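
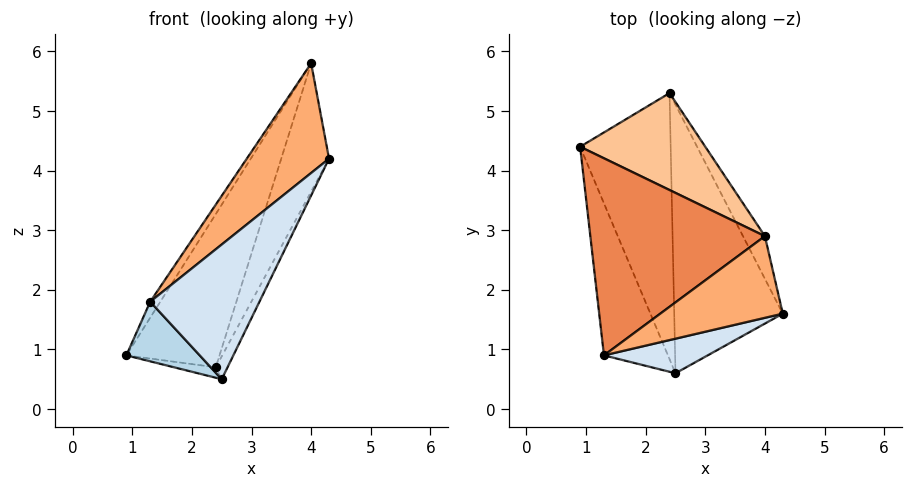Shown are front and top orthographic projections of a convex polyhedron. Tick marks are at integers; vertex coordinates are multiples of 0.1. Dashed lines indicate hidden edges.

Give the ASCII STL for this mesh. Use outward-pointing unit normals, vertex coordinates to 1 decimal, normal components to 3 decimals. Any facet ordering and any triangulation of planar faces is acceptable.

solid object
 facet normal -0.155 0.039 -0.987
  outer loop
   vertex 2.4 5.3 0.7
   vertex 2.5 0.6 0.5
   vertex 0.9 4.4 0.9
  endloop
 endfacet
 facet normal 0.895 0.038 -0.445
  outer loop
   vertex 2.4 5.3 0.7
   vertex 4.3 1.6 4.2
   vertex 2.5 0.6 0.5
  endloop
 endfacet
 facet normal -0.740 -0.246 -0.626
  outer loop
   vertex 1.3 0.9 1.8
   vertex 0.9 4.4 0.9
   vertex 2.5 0.6 0.5
  endloop
 endfacet
 facet normal 0.027 -0.968 0.248
  outer loop
   vertex 1.3 0.9 1.8
   vertex 2.5 0.6 0.5
   vertex 4.3 1.6 4.2
  endloop
 endfacet
 facet normal -0.838 0.044 0.544
  outer loop
   vertex 4.0 2.9 5.8
   vertex 0.9 4.4 0.9
   vertex 1.3 0.9 1.8
  endloop
 endfacet
 facet normal -0.279 -0.770 0.573
  outer loop
   vertex 4.0 2.9 5.8
   vertex 1.3 0.9 1.8
   vertex 4.3 1.6 4.2
  endloop
 endfacet
 facet normal -0.400 0.775 0.490
  outer loop
   vertex 4.0 2.9 5.8
   vertex 2.4 5.3 0.7
   vertex 0.9 4.4 0.9
  endloop
 endfacet
 facet normal 0.925 0.361 -0.120
  outer loop
   vertex 4.0 2.9 5.8
   vertex 4.3 1.6 4.2
   vertex 2.4 5.3 0.7
  endloop
 endfacet
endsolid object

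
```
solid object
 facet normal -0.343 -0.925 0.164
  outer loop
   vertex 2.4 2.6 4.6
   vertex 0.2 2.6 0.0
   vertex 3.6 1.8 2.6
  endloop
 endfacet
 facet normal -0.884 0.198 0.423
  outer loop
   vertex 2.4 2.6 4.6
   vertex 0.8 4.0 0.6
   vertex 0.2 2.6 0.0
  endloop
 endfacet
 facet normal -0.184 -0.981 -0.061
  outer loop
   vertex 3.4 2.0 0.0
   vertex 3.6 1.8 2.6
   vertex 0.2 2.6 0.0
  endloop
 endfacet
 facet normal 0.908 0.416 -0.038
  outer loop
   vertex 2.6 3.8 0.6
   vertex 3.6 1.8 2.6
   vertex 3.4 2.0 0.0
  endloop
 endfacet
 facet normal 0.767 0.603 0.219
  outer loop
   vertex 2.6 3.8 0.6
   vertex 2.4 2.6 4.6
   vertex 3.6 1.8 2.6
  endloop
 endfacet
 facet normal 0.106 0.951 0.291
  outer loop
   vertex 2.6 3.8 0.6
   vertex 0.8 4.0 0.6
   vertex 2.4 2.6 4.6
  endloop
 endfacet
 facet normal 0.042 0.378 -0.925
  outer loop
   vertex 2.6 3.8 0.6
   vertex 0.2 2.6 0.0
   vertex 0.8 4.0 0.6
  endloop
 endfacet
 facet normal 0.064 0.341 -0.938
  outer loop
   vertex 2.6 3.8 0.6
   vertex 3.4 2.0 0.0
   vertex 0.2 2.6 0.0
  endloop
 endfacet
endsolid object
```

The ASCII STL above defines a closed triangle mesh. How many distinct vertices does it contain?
6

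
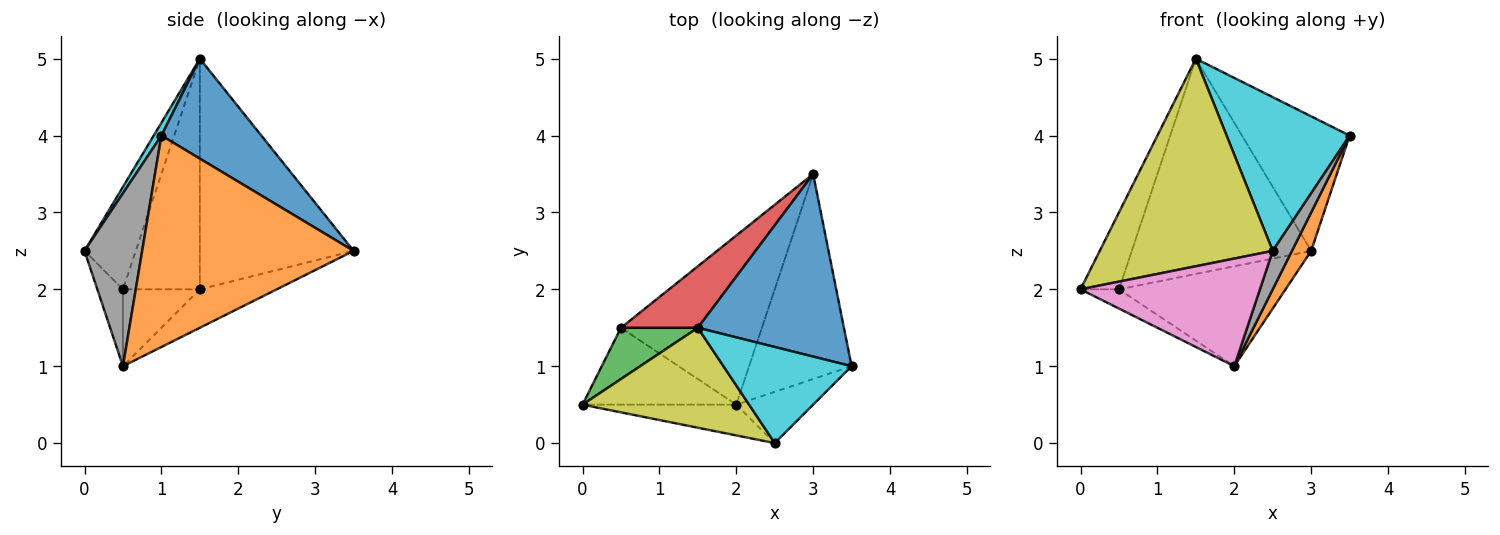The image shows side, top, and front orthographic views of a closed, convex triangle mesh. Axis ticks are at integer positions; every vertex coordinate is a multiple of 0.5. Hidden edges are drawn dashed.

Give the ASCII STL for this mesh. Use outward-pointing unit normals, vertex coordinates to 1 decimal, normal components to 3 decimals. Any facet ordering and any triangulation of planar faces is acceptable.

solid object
 facet normal 0.482 0.520 0.705
  outer loop
   vertex 1.5 1.5 5.0
   vertex 3.5 1.0 4.0
   vertex 3.0 3.5 2.5
  endloop
 endfacet
 facet normal 0.897 -0.082 -0.435
  outer loop
   vertex 2.0 0.5 1.0
   vertex 3.0 3.5 2.5
   vertex 3.5 1.0 4.0
  endloop
 endfacet
 facet normal -0.857 0.429 0.286
  outer loop
   vertex 0.5 1.5 2.0
   vertex 0.0 0.5 2.0
   vertex 1.5 1.5 5.0
  endloop
 endfacet
 facet normal -0.636 0.742 0.212
  outer loop
   vertex 0.5 1.5 2.0
   vertex 1.5 1.5 5.0
   vertex 3.0 3.5 2.5
  endloop
 endfacet
 facet normal -0.436 0.218 -0.873
  outer loop
   vertex 0.5 1.5 2.0
   vertex 2.0 0.5 1.0
   vertex 0.0 0.5 2.0
  endloop
 endfacet
 facet normal -0.229 0.495 -0.838
  outer loop
   vertex 0.5 1.5 2.0
   vertex 3.0 3.5 2.5
   vertex 2.0 0.5 1.0
  endloop
 endfacet
 facet normal -0.136 -0.953 -0.272
  outer loop
   vertex 2.5 0.0 2.5
   vertex 0.0 0.5 2.0
   vertex 2.0 0.5 1.0
  endloop
 endfacet
 facet normal 0.874 -0.291 -0.389
  outer loop
   vertex 2.5 0.0 2.5
   vertex 2.0 0.5 1.0
   vertex 3.5 1.0 4.0
  endloop
 endfacet
 facet normal -0.258 -0.871 0.419
  outer loop
   vertex 2.5 0.0 2.5
   vertex 1.5 1.5 5.0
   vertex 0.0 0.5 2.0
  endloop
 endfacet
 facet normal 0.053 -0.847 0.529
  outer loop
   vertex 2.5 0.0 2.5
   vertex 3.5 1.0 4.0
   vertex 1.5 1.5 5.0
  endloop
 endfacet
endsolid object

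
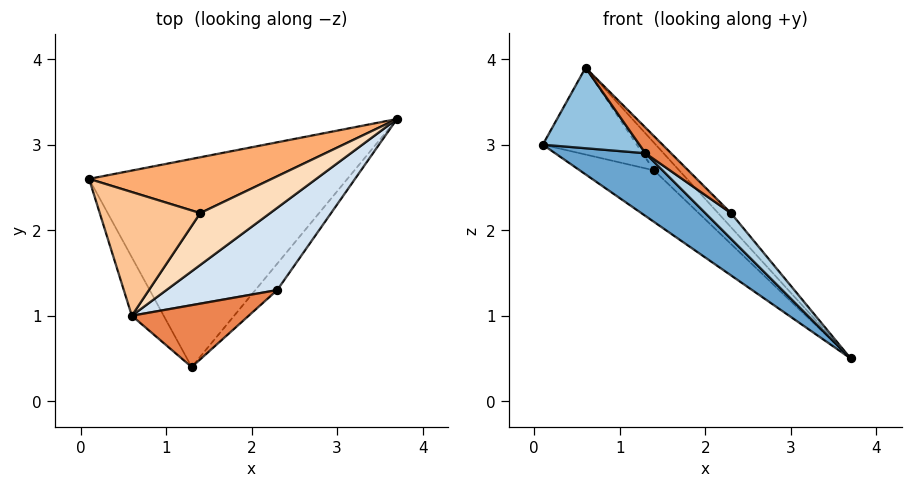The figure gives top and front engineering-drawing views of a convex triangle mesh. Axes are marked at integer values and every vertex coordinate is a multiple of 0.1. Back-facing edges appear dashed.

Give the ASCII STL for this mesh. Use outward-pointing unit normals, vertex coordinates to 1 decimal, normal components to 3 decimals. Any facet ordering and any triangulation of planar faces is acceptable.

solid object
 facet normal -0.520 -0.246 -0.818
  outer loop
   vertex 1.3 0.4 2.9
   vertex 0.1 2.6 3.0
   vertex 3.7 3.3 0.5
  endloop
 endfacet
 facet normal -0.838 -0.442 -0.321
  outer loop
   vertex 0.6 1.0 3.9
   vertex 0.1 2.6 3.0
   vertex 1.3 0.4 2.9
  endloop
 endfacet
 facet normal 0.125 -0.692 -0.711
  outer loop
   vertex 2.3 1.3 2.2
   vertex 1.3 0.4 2.9
   vertex 3.7 3.3 0.5
  endloop
 endfacet
 facet normal 0.691 0.122 0.713
  outer loop
   vertex 2.3 1.3 2.2
   vertex 3.7 3.3 0.5
   vertex 0.6 1.0 3.9
  endloop
 endfacet
 facet normal 0.704 -0.272 0.656
  outer loop
   vertex 2.3 1.3 2.2
   vertex 0.6 1.0 3.9
   vertex 1.3 0.4 2.9
  endloop
 endfacet
 facet normal 0.354 0.635 0.687
  outer loop
   vertex 1.4 2.2 2.7
   vertex 3.7 3.3 0.5
   vertex 0.1 2.6 3.0
  endloop
 endfacet
 facet normal 0.343 0.540 0.769
  outer loop
   vertex 1.4 2.2 2.7
   vertex 0.1 2.6 3.0
   vertex 0.6 1.0 3.9
  endloop
 endfacet
 facet normal 0.527 0.399 0.750
  outer loop
   vertex 1.4 2.2 2.7
   vertex 0.6 1.0 3.9
   vertex 3.7 3.3 0.5
  endloop
 endfacet
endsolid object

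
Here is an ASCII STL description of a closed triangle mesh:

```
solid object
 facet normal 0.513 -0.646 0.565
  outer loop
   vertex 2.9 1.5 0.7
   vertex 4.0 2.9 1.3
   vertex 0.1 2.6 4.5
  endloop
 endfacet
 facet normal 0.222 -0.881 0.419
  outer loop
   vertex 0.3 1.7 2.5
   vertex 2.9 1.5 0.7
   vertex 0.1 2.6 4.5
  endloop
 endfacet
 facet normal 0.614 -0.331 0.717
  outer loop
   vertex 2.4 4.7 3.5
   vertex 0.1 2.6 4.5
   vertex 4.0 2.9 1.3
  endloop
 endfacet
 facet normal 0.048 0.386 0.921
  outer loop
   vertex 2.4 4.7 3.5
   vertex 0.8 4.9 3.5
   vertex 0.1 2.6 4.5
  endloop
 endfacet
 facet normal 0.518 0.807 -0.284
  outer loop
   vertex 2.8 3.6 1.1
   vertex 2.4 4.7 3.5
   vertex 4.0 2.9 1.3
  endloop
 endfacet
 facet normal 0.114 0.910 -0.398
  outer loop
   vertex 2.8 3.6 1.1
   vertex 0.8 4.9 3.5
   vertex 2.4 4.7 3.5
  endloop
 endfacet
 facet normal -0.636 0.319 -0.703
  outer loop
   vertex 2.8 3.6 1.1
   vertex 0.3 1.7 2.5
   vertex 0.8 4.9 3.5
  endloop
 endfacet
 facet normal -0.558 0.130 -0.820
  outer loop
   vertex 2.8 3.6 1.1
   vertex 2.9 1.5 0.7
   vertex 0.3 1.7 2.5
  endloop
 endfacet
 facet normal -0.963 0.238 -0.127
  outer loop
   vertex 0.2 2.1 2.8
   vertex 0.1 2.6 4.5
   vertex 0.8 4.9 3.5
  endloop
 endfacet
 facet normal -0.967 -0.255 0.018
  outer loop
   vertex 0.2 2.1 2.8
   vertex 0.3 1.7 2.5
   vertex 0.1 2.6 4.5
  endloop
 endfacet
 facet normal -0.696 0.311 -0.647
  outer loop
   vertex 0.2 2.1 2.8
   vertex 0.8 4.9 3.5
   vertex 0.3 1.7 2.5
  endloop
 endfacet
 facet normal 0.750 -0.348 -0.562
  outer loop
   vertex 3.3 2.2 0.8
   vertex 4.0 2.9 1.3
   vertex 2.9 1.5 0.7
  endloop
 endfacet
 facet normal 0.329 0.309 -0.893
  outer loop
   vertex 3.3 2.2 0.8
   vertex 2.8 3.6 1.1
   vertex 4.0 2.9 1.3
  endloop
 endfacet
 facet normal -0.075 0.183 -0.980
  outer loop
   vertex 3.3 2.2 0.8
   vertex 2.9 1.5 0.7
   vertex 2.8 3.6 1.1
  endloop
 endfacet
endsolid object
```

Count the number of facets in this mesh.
14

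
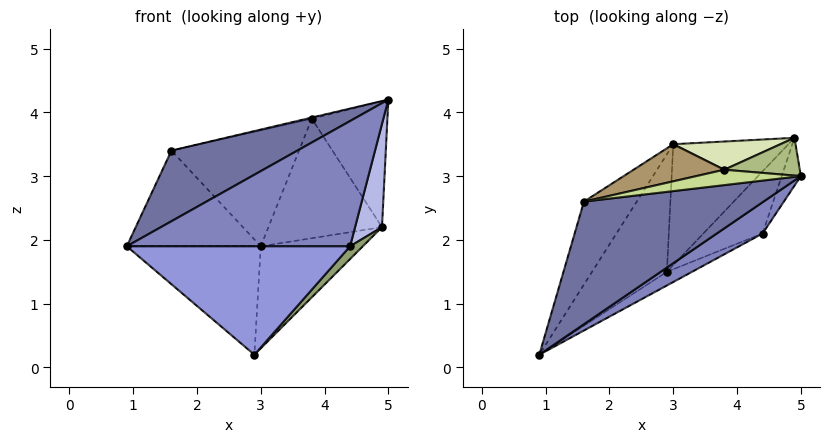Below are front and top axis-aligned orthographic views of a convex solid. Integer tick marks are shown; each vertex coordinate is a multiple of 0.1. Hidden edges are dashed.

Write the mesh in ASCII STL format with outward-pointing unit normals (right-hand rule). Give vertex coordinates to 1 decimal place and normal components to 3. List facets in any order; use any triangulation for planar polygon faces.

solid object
 facet normal -0.144 -0.494 0.857
  outer loop
   vertex 1.6 2.6 3.4
   vertex 0.9 0.2 1.9
   vertex 5.0 3.0 4.2
  endloop
 endfacet
 facet normal 0.466 -0.858 0.214
  outer loop
   vertex 4.4 2.1 1.9
   vertex 5.0 3.0 4.2
   vertex 0.9 0.2 1.9
  endloop
 endfacet
 facet normal 0.474 -0.874 -0.110
  outer loop
   vertex 4.4 2.1 1.9
   vertex 0.9 0.2 1.9
   vertex 2.9 1.5 0.2
  endloop
 endfacet
 facet normal 0.948 -0.289 -0.134
  outer loop
   vertex 4.4 2.1 1.9
   vertex 4.9 3.6 2.2
   vertex 5.0 3.0 4.2
  endloop
 endfacet
 facet normal 0.766 -0.129 -0.630
  outer loop
   vertex 4.4 2.1 1.9
   vertex 2.9 1.5 0.2
   vertex 4.9 3.6 2.2
  endloop
 endfacet
 facet normal 0.008 0.958 0.287
  outer loop
   vertex 3.8 3.1 3.9
   vertex 5.0 3.0 4.2
   vertex 4.9 3.6 2.2
  endloop
 endfacet
 facet normal -0.236 0.071 0.969
  outer loop
   vertex 3.8 3.1 3.9
   vertex 1.6 2.6 3.4
   vertex 5.0 3.0 4.2
  endloop
 endfacet
 facet normal -0.087 0.970 0.229
  outer loop
   vertex 3.0 3.5 1.9
   vertex 3.8 3.1 3.9
   vertex 4.9 3.6 2.2
  endloop
 endfacet
 facet normal -0.275 0.916 0.293
  outer loop
   vertex 3.0 3.5 1.9
   vertex 1.6 2.6 3.4
   vertex 3.8 3.1 3.9
  endloop
 endfacet
 facet normal 0.086 0.643 -0.761
  outer loop
   vertex 3.0 3.5 1.9
   vertex 4.9 3.6 2.2
   vertex 2.9 1.5 0.2
  endloop
 endfacet
 facet normal -0.729 0.464 -0.503
  outer loop
   vertex 3.0 3.5 1.9
   vertex 2.9 1.5 0.2
   vertex 0.9 0.2 1.9
  endloop
 endfacet
 facet normal -0.765 0.487 -0.422
  outer loop
   vertex 3.0 3.5 1.9
   vertex 0.9 0.2 1.9
   vertex 1.6 2.6 3.4
  endloop
 endfacet
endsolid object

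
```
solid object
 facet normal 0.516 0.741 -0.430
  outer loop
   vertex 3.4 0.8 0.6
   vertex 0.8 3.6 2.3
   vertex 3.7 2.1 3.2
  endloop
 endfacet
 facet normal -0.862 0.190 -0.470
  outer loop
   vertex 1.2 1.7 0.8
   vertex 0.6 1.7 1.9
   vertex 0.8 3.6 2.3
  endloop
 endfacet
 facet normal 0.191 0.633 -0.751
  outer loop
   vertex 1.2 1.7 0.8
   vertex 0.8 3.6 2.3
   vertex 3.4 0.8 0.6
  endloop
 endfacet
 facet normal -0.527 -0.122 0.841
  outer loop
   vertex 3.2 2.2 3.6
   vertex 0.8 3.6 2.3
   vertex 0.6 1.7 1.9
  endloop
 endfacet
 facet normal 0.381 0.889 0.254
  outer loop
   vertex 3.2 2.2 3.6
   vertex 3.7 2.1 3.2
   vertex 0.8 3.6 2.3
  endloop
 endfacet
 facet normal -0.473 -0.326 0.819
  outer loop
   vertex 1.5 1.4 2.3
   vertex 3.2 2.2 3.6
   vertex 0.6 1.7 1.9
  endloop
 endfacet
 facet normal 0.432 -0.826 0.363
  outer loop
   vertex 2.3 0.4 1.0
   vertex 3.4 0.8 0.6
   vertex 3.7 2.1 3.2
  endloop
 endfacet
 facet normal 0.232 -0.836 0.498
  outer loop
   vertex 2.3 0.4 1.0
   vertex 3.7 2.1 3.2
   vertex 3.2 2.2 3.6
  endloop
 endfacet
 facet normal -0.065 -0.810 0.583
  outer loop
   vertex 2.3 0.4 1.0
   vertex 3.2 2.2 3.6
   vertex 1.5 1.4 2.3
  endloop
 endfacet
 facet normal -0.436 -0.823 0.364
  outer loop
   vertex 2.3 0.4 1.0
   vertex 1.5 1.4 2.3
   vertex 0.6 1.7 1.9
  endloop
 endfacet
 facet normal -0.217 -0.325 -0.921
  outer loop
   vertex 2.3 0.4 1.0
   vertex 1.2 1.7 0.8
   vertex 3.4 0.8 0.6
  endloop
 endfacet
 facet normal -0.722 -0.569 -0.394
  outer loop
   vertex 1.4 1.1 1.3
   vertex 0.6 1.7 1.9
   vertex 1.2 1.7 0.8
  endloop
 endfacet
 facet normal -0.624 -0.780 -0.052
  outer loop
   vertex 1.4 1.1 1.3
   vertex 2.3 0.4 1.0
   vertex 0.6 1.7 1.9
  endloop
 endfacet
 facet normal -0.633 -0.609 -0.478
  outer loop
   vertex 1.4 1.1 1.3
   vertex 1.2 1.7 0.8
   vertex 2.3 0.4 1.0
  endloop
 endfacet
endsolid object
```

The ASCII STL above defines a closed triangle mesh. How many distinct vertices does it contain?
9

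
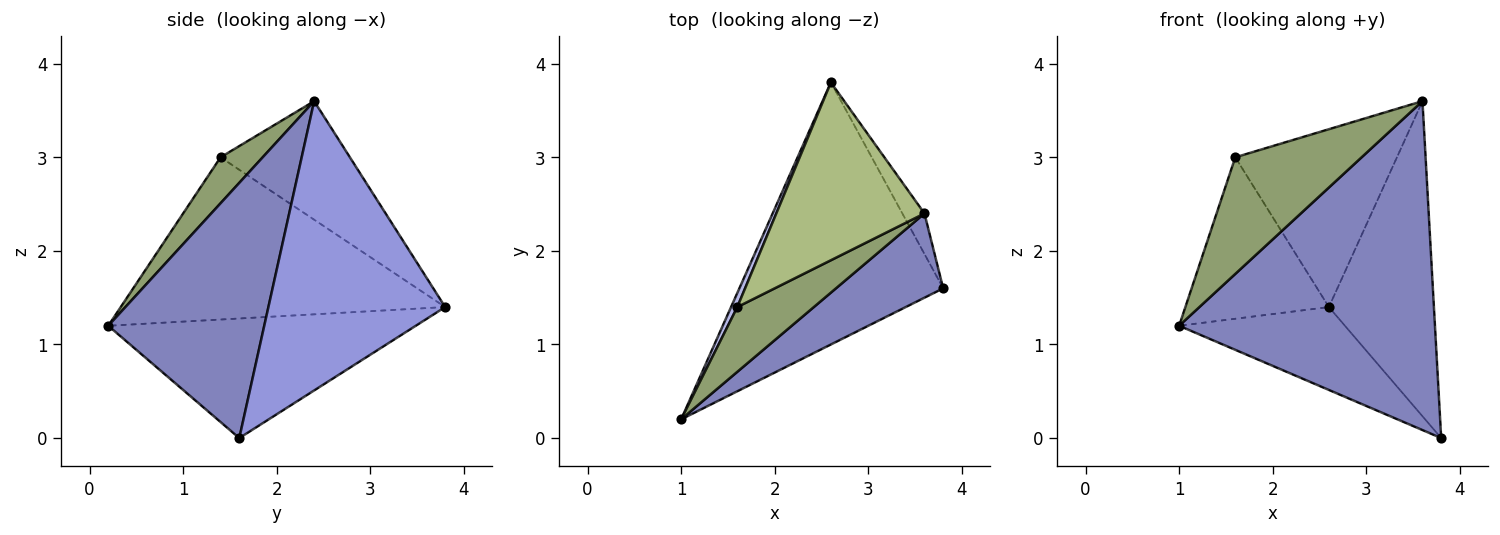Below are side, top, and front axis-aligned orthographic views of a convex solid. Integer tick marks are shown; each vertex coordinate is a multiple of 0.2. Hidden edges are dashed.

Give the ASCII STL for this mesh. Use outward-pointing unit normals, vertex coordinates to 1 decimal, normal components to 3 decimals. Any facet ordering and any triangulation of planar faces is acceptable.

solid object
 facet normal -0.488 0.263 -0.832
  outer loop
   vertex 2.6 3.8 1.4
   vertex 3.8 1.6 0.0
   vertex 1.0 0.2 1.2
  endloop
 endfacet
 facet normal 0.509 -0.834 0.214
  outer loop
   vertex 3.6 2.4 3.6
   vertex 1.0 0.2 1.2
   vertex 3.8 1.6 0.0
  endloop
 endfacet
 facet normal 0.858 0.510 -0.066
  outer loop
   vertex 3.6 2.4 3.6
   vertex 3.8 1.6 0.0
   vertex 2.6 3.8 1.4
  endloop
 endfacet
 facet normal -0.914 0.404 0.035
  outer loop
   vertex 1.6 1.4 3.0
   vertex 2.6 3.8 1.4
   vertex 1.0 0.2 1.2
  endloop
 endfacet
 facet normal 0.280 -0.839 0.466
  outer loop
   vertex 1.6 1.4 3.0
   vertex 1.0 0.2 1.2
   vertex 3.6 2.4 3.6
  endloop
 endfacet
 facet normal -0.492 0.615 0.615
  outer loop
   vertex 1.6 1.4 3.0
   vertex 3.6 2.4 3.6
   vertex 2.6 3.8 1.4
  endloop
 endfacet
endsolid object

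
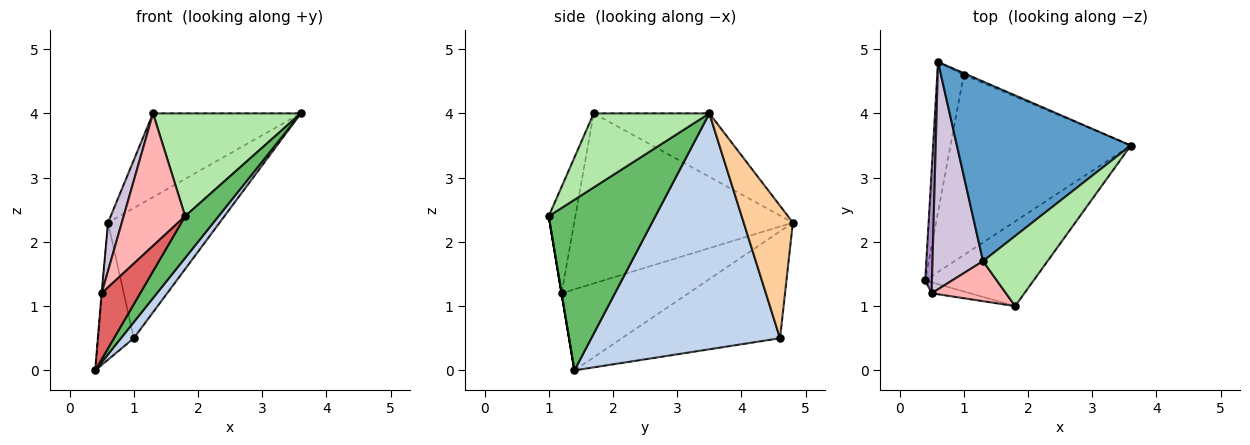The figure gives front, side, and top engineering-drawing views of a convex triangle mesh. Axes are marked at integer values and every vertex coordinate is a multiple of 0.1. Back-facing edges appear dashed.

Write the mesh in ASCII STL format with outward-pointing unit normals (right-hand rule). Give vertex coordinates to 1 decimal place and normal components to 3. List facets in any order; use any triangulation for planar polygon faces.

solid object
 facet normal -0.314 0.401 0.861
  outer loop
   vertex 1.3 1.7 4.0
   vertex 3.6 3.5 4.0
   vertex 0.6 4.8 2.3
  endloop
 endfacet
 facet normal 0.793 -0.054 -0.606
  outer loop
   vertex 1.0 4.6 0.5
   vertex 3.6 3.5 4.0
   vertex 0.4 1.4 0.0
  endloop
 endfacet
 facet normal -0.948 0.214 -0.235
  outer loop
   vertex 1.0 4.6 0.5
   vertex 0.4 1.4 0.0
   vertex 0.6 4.8 2.3
  endloop
 endfacet
 facet normal 0.403 0.915 -0.012
  outer loop
   vertex 1.0 4.6 0.5
   vertex 0.6 4.8 2.3
   vertex 3.6 3.5 4.0
  endloop
 endfacet
 facet normal 0.816 -0.256 -0.519
  outer loop
   vertex 1.8 1.0 2.4
   vertex 0.4 1.4 0.0
   vertex 3.6 3.5 4.0
  endloop
 endfacet
 facet normal 0.543 -0.694 0.473
  outer loop
   vertex 1.8 1.0 2.4
   vertex 3.6 3.5 4.0
   vertex 1.3 1.7 4.0
  endloop
 endfacet
 facet normal 0.000 -0.986 -0.164
  outer loop
   vertex 0.5 1.2 1.2
   vertex 0.4 1.4 0.0
   vertex 1.8 1.0 2.4
  endloop
 endfacet
 facet normal -0.383 -0.884 0.267
  outer loop
   vertex 0.5 1.2 1.2
   vertex 1.8 1.0 2.4
   vertex 1.3 1.7 4.0
  endloop
 endfacet
 facet normal -0.997 0.002 0.083
  outer loop
   vertex 0.5 1.2 1.2
   vertex 0.6 4.8 2.3
   vertex 0.4 1.4 0.0
  endloop
 endfacet
 facet normal -0.957 -0.060 0.284
  outer loop
   vertex 0.5 1.2 1.2
   vertex 1.3 1.7 4.0
   vertex 0.6 4.8 2.3
  endloop
 endfacet
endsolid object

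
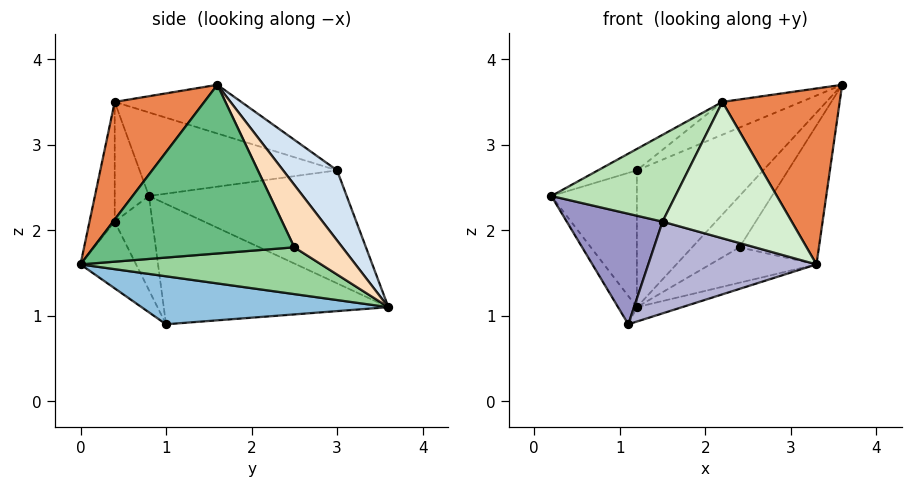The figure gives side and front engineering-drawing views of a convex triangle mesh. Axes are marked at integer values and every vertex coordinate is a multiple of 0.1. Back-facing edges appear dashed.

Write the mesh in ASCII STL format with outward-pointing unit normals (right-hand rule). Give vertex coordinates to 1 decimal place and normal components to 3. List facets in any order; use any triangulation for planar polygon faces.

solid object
 facet normal -0.859 0.072 -0.506
  outer loop
   vertex 1.1 1.0 0.9
   vertex 0.2 0.8 2.4
   vertex 1.2 3.6 1.1
  endloop
 endfacet
 facet normal 0.327 0.060 -0.943
  outer loop
   vertex 1.1 1.0 0.9
   vertex 1.2 3.6 1.1
   vertex 3.3 0.0 1.6
  endloop
 endfacet
 facet normal -0.908 0.393 0.147
  outer loop
   vertex 1.2 3.0 2.7
   vertex 1.2 3.6 1.1
   vertex 0.2 0.8 2.4
  endloop
 endfacet
 facet normal 0.371 0.869 0.326
  outer loop
   vertex 1.2 3.0 2.7
   vertex 3.6 1.6 3.7
   vertex 1.2 3.6 1.1
  endloop
 endfacet
 facet normal 0.539 -0.705 0.460
  outer loop
   vertex 2.2 0.4 3.5
   vertex 3.3 0.0 1.6
   vertex 3.6 1.6 3.7
  endloop
 endfacet
 facet normal -0.466 0.092 0.880
  outer loop
   vertex 2.2 0.4 3.5
   vertex 1.2 3.0 2.7
   vertex 0.2 0.8 2.4
  endloop
 endfacet
 facet normal -0.288 0.179 0.941
  outer loop
   vertex 2.2 0.4 3.5
   vertex 3.6 1.6 3.7
   vertex 1.2 3.0 2.7
  endloop
 endfacet
 facet normal 0.707 0.697 -0.116
  outer loop
   vertex 2.4 2.5 1.8
   vertex 1.2 3.6 1.1
   vertex 3.6 1.6 3.7
  endloop
 endfacet
 facet normal 0.859 0.340 -0.382
  outer loop
   vertex 2.4 2.5 1.8
   vertex 3.6 1.6 3.7
   vertex 3.3 0.0 1.6
  endloop
 endfacet
 facet normal 0.669 0.295 -0.682
  outer loop
   vertex 2.4 2.5 1.8
   vertex 3.3 0.0 1.6
   vertex 1.2 3.6 1.1
  endloop
 endfacet
 facet normal -0.264 -0.956 0.132
  outer loop
   vertex 1.5 0.4 2.1
   vertex 2.2 0.4 3.5
   vertex 0.2 0.8 2.4
  endloop
 endfacet
 facet normal -0.191 -0.977 0.095
  outer loop
   vertex 1.5 0.4 2.1
   vertex 3.3 0.0 1.6
   vertex 2.2 0.4 3.5
  endloop
 endfacet
 facet normal -0.346 -0.880 -0.325
  outer loop
   vertex 1.5 0.4 2.1
   vertex 0.2 0.8 2.4
   vertex 1.1 1.0 0.9
  endloop
 endfacet
 facet normal -0.294 -0.890 -0.347
  outer loop
   vertex 1.5 0.4 2.1
   vertex 1.1 1.0 0.9
   vertex 3.3 0.0 1.6
  endloop
 endfacet
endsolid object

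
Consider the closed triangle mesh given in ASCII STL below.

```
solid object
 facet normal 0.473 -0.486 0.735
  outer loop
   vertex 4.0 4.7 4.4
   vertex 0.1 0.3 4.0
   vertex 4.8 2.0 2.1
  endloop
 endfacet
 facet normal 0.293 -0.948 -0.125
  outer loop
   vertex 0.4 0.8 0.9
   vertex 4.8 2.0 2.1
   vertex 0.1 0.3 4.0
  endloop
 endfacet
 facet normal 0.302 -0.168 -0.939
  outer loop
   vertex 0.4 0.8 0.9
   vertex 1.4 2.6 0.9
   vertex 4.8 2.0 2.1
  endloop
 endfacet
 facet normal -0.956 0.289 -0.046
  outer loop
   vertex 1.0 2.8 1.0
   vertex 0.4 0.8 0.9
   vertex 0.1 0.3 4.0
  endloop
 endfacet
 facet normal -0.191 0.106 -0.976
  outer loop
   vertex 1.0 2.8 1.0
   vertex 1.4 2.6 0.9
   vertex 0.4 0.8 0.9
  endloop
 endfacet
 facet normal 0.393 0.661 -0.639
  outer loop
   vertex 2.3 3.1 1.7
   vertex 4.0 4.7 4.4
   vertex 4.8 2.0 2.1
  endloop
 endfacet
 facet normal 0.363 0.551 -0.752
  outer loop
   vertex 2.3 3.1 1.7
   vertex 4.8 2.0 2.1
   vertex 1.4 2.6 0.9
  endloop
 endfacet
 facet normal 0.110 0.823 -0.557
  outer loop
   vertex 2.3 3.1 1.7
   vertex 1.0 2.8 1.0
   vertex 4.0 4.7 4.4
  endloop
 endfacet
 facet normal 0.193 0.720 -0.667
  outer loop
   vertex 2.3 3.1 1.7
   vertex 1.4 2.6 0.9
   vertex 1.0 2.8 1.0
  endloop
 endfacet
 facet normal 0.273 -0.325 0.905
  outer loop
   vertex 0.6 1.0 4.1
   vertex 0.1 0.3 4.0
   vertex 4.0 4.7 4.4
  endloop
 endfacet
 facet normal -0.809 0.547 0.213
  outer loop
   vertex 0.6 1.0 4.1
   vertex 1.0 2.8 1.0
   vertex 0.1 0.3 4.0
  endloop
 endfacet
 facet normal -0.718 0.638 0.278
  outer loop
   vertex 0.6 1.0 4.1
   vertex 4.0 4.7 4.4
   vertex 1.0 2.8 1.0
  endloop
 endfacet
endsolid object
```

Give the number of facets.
12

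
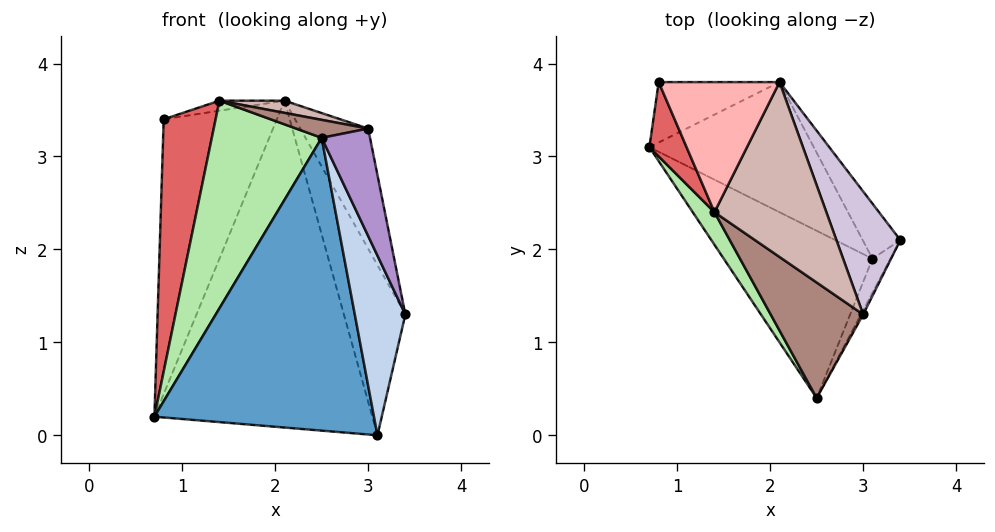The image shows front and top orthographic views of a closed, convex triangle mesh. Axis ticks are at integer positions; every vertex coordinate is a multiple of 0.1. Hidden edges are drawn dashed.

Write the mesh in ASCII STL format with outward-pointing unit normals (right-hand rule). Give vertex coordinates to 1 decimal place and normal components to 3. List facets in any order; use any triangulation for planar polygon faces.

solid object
 facet normal -0.429 -0.784 -0.448
  outer loop
   vertex 3.1 1.9 0.0
   vertex 2.5 0.4 3.2
   vertex 0.7 3.1 0.2
  endloop
 endfacet
 facet normal 0.825 -0.555 -0.105
  outer loop
   vertex 3.1 1.9 0.0
   vertex 3.4 2.1 1.3
   vertex 2.5 0.4 3.2
  endloop
 endfacet
 facet normal 0.033 0.976 -0.215
  outer loop
   vertex 2.1 3.8 3.6
   vertex 0.7 3.1 0.2
   vertex 0.8 3.8 3.4
  endloop
 endfacet
 facet normal 0.398 0.852 -0.339
  outer loop
   vertex 2.1 3.8 3.6
   vertex 3.1 1.9 0.0
   vertex 0.7 3.1 0.2
  endloop
 endfacet
 facet normal 0.573 0.780 -0.252
  outer loop
   vertex 2.1 3.8 3.6
   vertex 3.4 2.1 1.3
   vertex 3.1 1.9 0.0
  endloop
 endfacet
 facet normal -0.867 -0.492 0.077
  outer loop
   vertex 1.4 2.4 3.6
   vertex 0.7 3.1 0.2
   vertex 2.5 0.4 3.2
  endloop
 endfacet
 facet normal -0.919 -0.378 0.111
  outer loop
   vertex 1.4 2.4 3.6
   vertex 0.8 3.8 3.4
   vertex 0.7 3.1 0.2
  endloop
 endfacet
 facet normal -0.152 0.076 0.986
  outer loop
   vertex 1.4 2.4 3.6
   vertex 2.1 3.8 3.6
   vertex 0.8 3.8 3.4
  endloop
 endfacet
 facet normal 0.875 -0.484 -0.019
  outer loop
   vertex 3.0 1.3 3.3
   vertex 2.5 0.4 3.2
   vertex 3.4 2.1 1.3
  endloop
 endfacet
 facet normal 0.909 0.291 0.298
  outer loop
   vertex 3.0 1.3 3.3
   vertex 3.4 2.1 1.3
   vertex 2.1 3.8 3.6
  endloop
 endfacet
 facet normal 0.079 -0.153 0.985
  outer loop
   vertex 3.0 1.3 3.3
   vertex 1.4 2.4 3.6
   vertex 2.5 0.4 3.2
  endloop
 endfacet
 facet normal 0.138 -0.069 0.988
  outer loop
   vertex 3.0 1.3 3.3
   vertex 2.1 3.8 3.6
   vertex 1.4 2.4 3.6
  endloop
 endfacet
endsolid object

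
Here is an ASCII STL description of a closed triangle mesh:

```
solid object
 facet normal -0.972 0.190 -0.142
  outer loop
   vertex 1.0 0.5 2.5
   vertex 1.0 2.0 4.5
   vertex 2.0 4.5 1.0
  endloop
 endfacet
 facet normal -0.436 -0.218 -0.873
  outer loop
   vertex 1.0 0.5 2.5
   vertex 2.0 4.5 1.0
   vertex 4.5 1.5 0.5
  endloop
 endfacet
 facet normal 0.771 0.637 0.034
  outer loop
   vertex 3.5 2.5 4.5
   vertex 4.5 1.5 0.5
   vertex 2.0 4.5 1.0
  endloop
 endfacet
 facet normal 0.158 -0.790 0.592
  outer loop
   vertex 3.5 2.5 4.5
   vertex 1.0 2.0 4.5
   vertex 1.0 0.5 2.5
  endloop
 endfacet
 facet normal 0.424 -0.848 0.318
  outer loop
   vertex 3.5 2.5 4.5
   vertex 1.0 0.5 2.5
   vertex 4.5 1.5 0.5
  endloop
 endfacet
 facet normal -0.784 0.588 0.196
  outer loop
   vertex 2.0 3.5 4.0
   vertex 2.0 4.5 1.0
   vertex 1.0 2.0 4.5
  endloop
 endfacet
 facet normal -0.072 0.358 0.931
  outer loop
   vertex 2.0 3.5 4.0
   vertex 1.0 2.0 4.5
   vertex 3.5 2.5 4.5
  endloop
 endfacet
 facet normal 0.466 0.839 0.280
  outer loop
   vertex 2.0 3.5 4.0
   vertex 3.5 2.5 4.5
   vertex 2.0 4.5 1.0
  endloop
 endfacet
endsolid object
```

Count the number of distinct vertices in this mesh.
6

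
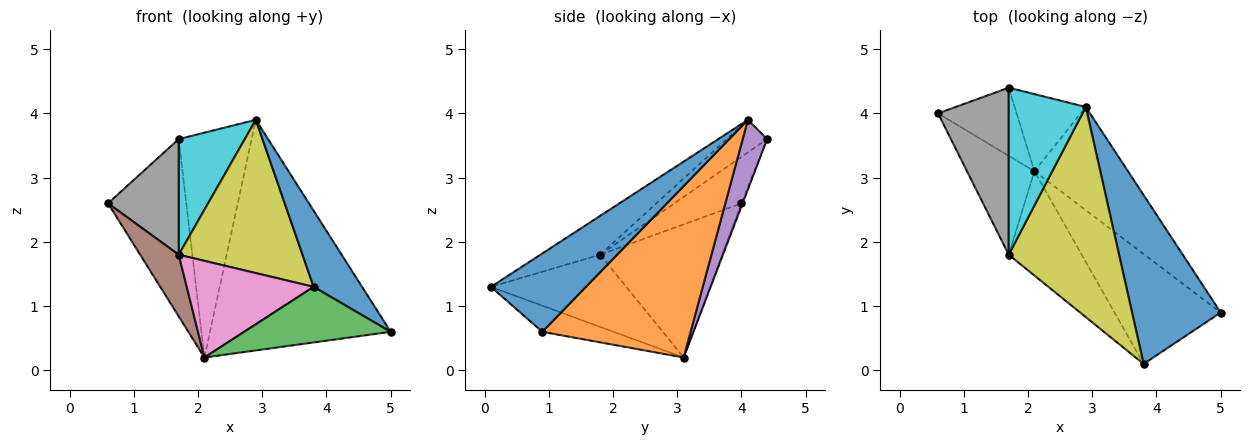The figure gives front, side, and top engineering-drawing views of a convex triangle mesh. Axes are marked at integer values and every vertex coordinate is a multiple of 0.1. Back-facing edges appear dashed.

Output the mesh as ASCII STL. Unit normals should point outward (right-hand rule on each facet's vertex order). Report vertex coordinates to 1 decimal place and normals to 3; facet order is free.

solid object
 facet normal 0.627 -0.320 0.710
  outer loop
   vertex 3.8 0.1 1.3
   vertex 5.0 0.9 0.6
   vertex 2.9 4.1 3.9
  endloop
 endfacet
 facet normal 0.599 0.731 -0.327
  outer loop
   vertex 2.1 3.1 0.2
   vertex 2.9 4.1 3.9
   vertex 5.0 0.9 0.6
  endloop
 endfacet
 facet normal -0.214 -0.441 -0.872
  outer loop
   vertex 2.1 3.1 0.2
   vertex 5.0 0.9 0.6
   vertex 3.8 0.1 1.3
  endloop
 endfacet
 facet normal -0.014 0.933 -0.358
  outer loop
   vertex 1.7 4.4 3.6
   vertex 2.1 3.1 0.2
   vertex 0.6 4.0 2.6
  endloop
 endfacet
 facet normal 0.303 0.902 -0.309
  outer loop
   vertex 1.7 4.4 3.6
   vertex 2.9 4.1 3.9
   vertex 2.1 3.1 0.2
  endloop
 endfacet
 facet normal -0.859 -0.271 -0.435
  outer loop
   vertex 1.7 1.8 1.8
   vertex 0.6 4.0 2.6
   vertex 2.1 3.1 0.2
  endloop
 endfacet
 facet normal -0.587 -0.550 -0.594
  outer loop
   vertex 1.7 1.8 1.8
   vertex 2.1 3.1 0.2
   vertex 3.8 0.1 1.3
  endloop
 endfacet
 facet normal -0.475 -0.501 0.723
  outer loop
   vertex 1.7 1.8 1.8
   vertex 1.7 4.4 3.6
   vertex 0.6 4.0 2.6
  endloop
 endfacet
 facet normal -0.274 -0.567 0.777
  outer loop
   vertex 1.7 1.8 1.8
   vertex 3.8 0.1 1.3
   vertex 2.9 4.1 3.9
  endloop
 endfacet
 facet normal -0.329 -0.538 0.777
  outer loop
   vertex 1.7 1.8 1.8
   vertex 2.9 4.1 3.9
   vertex 1.7 4.4 3.6
  endloop
 endfacet
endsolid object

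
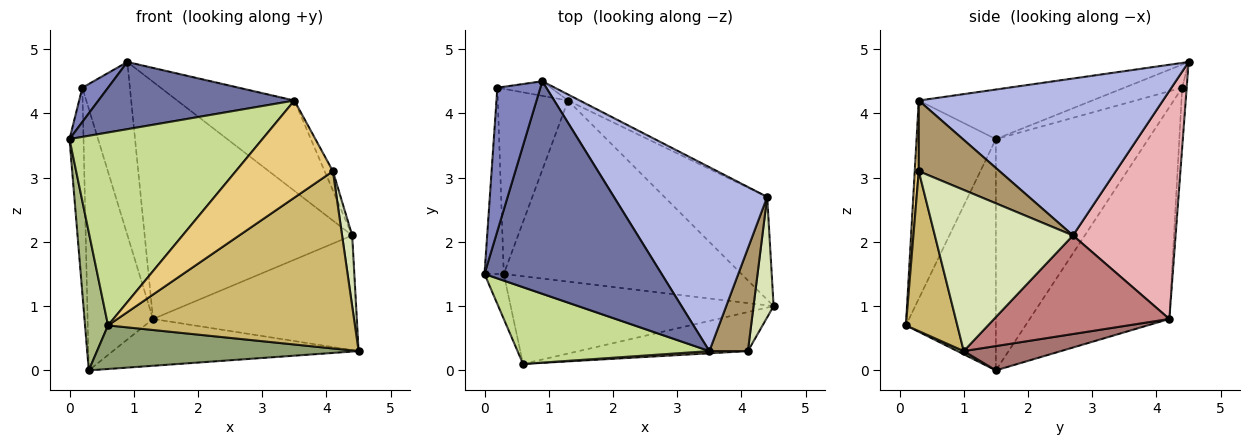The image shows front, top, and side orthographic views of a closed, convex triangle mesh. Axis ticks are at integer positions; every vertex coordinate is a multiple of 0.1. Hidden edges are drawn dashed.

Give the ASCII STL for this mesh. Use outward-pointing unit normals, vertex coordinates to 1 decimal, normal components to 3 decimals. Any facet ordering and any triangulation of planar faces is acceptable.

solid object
 facet normal -0.258 -0.291 0.921
  outer loop
   vertex 3.5 0.3 4.2
   vertex 0.9 4.5 4.8
   vertex 0.0 1.5 3.6
  endloop
 endfacet
 facet normal -0.463 -0.206 0.862
  outer loop
   vertex 0.2 4.4 4.4
   vertex 0.0 1.5 3.6
   vertex 0.9 4.5 4.8
  endloop
 endfacet
 facet normal -0.992 0.091 -0.083
  outer loop
   vertex 0.2 4.4 4.4
   vertex 0.3 1.5 0.0
   vertex 0.0 1.5 3.6
  endloop
 endfacet
 facet normal 0.677 0.325 0.661
  outer loop
   vertex 4.4 2.7 2.1
   vertex 0.9 4.5 4.8
   vertex 3.5 0.3 4.2
  endloop
 endfacet
 facet normal 0.011 -0.445 -0.895
  outer loop
   vertex 0.6 0.1 0.7
   vertex 0.3 1.5 0.0
   vertex 4.5 1.0 0.3
  endloop
 endfacet
 facet normal -0.966 -0.247 -0.080
  outer loop
   vertex 0.6 0.1 0.7
   vertex 0.0 1.5 3.6
   vertex 0.3 1.5 0.0
  endloop
 endfacet
 facet normal -0.357 -0.868 0.345
  outer loop
   vertex 0.6 0.1 0.7
   vertex 3.5 0.3 4.2
   vertex 0.0 1.5 3.6
  endloop
 endfacet
 facet normal 0.990 -0.072 0.123
  outer loop
   vertex 4.1 0.3 3.1
   vertex 4.5 1.0 0.3
   vertex 4.4 2.7 2.1
  endloop
 endfacet
 facet normal 0.874 0.089 0.477
  outer loop
   vertex 4.1 0.3 3.1
   vertex 4.4 2.7 2.1
   vertex 3.5 0.3 4.2
  endloop
 endfacet
 facet normal 0.199 -0.957 -0.211
  outer loop
   vertex 4.1 0.3 3.1
   vertex 0.6 0.1 0.7
   vertex 4.5 1.0 0.3
  endloop
 endfacet
 facet normal 0.042 -0.999 0.023
  outer loop
   vertex 4.1 0.3 3.1
   vertex 3.5 0.3 4.2
   vertex 0.6 0.1 0.7
  endloop
 endfacet
 facet normal -0.867 0.406 -0.288
  outer loop
   vertex 1.3 4.2 0.8
   vertex 0.3 1.5 0.0
   vertex 0.2 4.4 4.4
  endloop
 endfacet
 facet normal 0.098 0.249 -0.963
  outer loop
   vertex 1.3 4.2 0.8
   vertex 4.5 1.0 0.3
   vertex 0.3 1.5 0.0
  endloop
 endfacet
 facet normal 0.539 0.627 -0.562
  outer loop
   vertex 1.3 4.2 0.8
   vertex 4.4 2.7 2.1
   vertex 4.5 1.0 0.3
  endloop
 endfacet
 facet normal -0.094 0.992 -0.084
  outer loop
   vertex 1.3 4.2 0.8
   vertex 0.2 4.4 4.4
   vertex 0.9 4.5 4.8
  endloop
 endfacet
 facet normal 0.443 0.896 -0.023
  outer loop
   vertex 1.3 4.2 0.8
   vertex 0.9 4.5 4.8
   vertex 4.4 2.7 2.1
  endloop
 endfacet
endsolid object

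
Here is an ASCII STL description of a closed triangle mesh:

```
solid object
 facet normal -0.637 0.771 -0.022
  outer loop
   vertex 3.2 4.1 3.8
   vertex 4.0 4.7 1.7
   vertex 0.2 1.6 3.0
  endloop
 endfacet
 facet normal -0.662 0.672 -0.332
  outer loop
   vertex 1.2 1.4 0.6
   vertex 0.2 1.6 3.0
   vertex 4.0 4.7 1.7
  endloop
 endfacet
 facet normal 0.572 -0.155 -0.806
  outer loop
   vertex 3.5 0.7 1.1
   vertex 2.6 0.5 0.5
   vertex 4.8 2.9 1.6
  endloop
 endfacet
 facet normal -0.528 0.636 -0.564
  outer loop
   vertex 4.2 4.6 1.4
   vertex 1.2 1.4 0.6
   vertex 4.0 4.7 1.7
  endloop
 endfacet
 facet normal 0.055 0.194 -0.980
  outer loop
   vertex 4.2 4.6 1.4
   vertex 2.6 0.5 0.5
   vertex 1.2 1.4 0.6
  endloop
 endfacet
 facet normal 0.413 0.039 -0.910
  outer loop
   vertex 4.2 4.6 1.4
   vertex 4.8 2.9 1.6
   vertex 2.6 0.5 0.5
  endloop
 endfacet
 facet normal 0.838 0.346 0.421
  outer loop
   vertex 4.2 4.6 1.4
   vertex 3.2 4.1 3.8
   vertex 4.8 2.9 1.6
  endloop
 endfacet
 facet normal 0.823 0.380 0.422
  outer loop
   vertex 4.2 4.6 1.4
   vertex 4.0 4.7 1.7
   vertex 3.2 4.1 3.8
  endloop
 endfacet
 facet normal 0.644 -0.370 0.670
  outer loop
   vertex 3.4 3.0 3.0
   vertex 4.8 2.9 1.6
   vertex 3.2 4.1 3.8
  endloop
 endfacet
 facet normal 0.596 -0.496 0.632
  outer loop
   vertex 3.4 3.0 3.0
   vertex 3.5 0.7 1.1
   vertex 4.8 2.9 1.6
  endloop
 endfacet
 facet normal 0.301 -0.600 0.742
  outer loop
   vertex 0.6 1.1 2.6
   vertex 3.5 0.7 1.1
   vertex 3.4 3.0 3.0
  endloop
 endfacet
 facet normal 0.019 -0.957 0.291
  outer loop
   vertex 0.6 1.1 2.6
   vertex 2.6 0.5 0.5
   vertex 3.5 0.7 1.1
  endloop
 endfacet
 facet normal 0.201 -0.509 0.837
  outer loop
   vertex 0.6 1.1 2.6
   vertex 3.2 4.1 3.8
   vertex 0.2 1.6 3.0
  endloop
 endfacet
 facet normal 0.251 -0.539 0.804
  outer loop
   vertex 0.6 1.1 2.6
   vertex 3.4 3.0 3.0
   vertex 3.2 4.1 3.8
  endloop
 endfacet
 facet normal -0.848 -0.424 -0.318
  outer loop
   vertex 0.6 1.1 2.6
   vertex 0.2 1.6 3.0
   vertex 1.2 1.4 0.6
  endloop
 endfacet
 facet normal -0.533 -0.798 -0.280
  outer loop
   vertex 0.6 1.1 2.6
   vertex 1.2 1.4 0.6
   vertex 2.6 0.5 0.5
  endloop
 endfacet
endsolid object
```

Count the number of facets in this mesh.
16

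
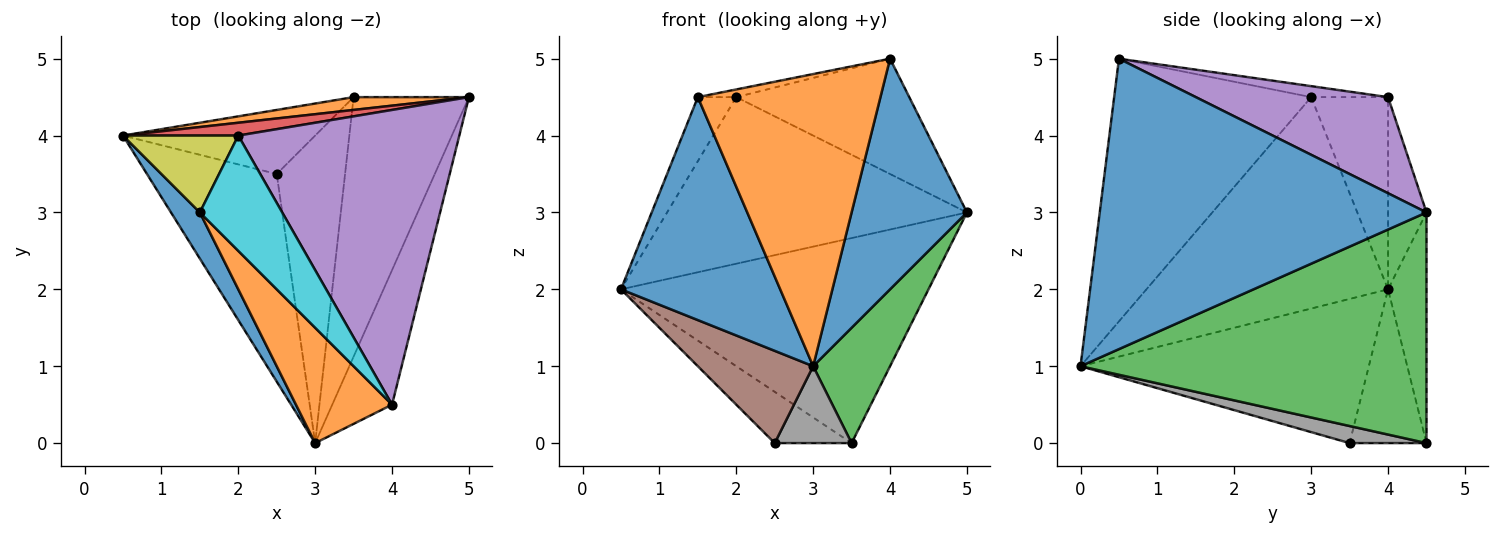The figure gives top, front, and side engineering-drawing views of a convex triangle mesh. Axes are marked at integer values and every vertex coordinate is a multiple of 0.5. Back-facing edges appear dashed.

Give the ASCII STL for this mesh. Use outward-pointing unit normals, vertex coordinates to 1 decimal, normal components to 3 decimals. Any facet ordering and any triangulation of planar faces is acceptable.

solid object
 facet normal 0.926 -0.327 -0.191
  outer loop
   vertex 4.0 0.5 5.0
   vertex 3.0 0.0 1.0
   vertex 5.0 4.5 3.0
  endloop
 endfacet
 facet normal -0.124 0.990 0.062
  outer loop
   vertex 3.5 4.5 0.0
   vertex 0.5 4.0 2.0
   vertex 5.0 4.5 3.0
  endloop
 endfacet
 facet normal 0.877 -0.195 -0.439
  outer loop
   vertex 3.5 4.5 0.0
   vertex 5.0 4.5 3.0
   vertex 3.0 0.0 1.0
  endloop
 endfacet
 facet normal -0.127 0.989 0.076
  outer loop
   vertex 2.0 4.0 4.5
   vertex 5.0 4.5 3.0
   vertex 0.5 4.0 2.0
  endloop
 endfacet
 facet normal 0.375 0.338 0.863
  outer loop
   vertex 2.0 4.0 4.5
   vertex 4.0 0.5 5.0
   vertex 5.0 4.5 3.0
  endloop
 endfacet
 facet normal -0.712 -0.285 -0.641
  outer loop
   vertex 2.5 3.5 0.0
   vertex 3.0 0.0 1.0
   vertex 0.5 4.0 2.0
  endloop
 endfacet
 facet normal -0.530 0.530 -0.662
  outer loop
   vertex 2.5 3.5 0.0
   vertex 0.5 4.0 2.0
   vertex 3.5 4.5 0.0
  endloop
 endfacet
 facet normal 0.236 -0.236 -0.943
  outer loop
   vertex 2.5 3.5 0.0
   vertex 3.5 4.5 0.0
   vertex 3.0 0.0 1.0
  endloop
 endfacet
 facet normal -0.788 0.394 0.473
  outer loop
   vertex 1.5 3.0 4.5
   vertex 2.0 4.0 4.5
   vertex 0.5 4.0 2.0
  endloop
 endfacet
 facet normal -0.132 0.066 0.989
  outer loop
   vertex 1.5 3.0 4.5
   vertex 4.0 0.5 5.0
   vertex 2.0 4.0 4.5
  endloop
 endfacet
 facet normal -0.830 -0.547 0.113
  outer loop
   vertex 1.5 3.0 4.5
   vertex 0.5 4.0 2.0
   vertex 3.0 0.0 1.0
  endloop
 endfacet
 facet normal -0.708 -0.657 0.259
  outer loop
   vertex 1.5 3.0 4.5
   vertex 3.0 0.0 1.0
   vertex 4.0 0.5 5.0
  endloop
 endfacet
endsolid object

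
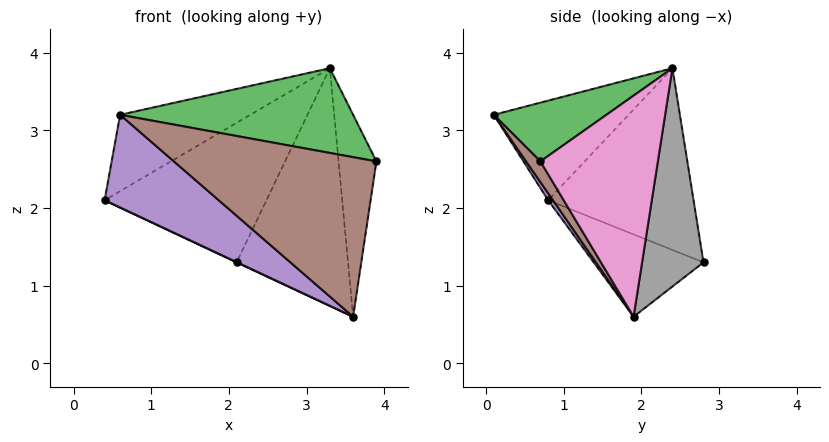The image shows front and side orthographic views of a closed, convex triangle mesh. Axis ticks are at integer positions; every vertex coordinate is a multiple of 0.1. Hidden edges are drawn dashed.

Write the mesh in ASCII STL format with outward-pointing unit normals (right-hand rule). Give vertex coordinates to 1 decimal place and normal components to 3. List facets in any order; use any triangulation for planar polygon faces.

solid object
 facet normal -0.612 0.681 0.403
  outer loop
   vertex 3.3 2.4 3.8
   vertex 2.1 2.8 1.3
   vertex 0.4 0.8 2.1
  endloop
 endfacet
 facet normal -0.624 0.603 0.497
  outer loop
   vertex 0.6 0.1 3.2
   vertex 3.3 2.4 3.8
   vertex 0.4 0.8 2.1
  endloop
 endfacet
 facet normal 0.242 -0.501 0.831
  outer loop
   vertex 0.6 0.1 3.2
   vertex 3.9 0.7 2.6
   vertex 3.3 2.4 3.8
  endloop
 endfacet
 facet normal -0.424 -0.002 -0.906
  outer loop
   vertex 3.6 1.9 0.6
   vertex 0.4 0.8 2.1
   vertex 2.1 2.8 1.3
  endloop
 endfacet
 facet normal 0.035 -0.840 -0.541
  outer loop
   vertex 3.6 1.9 0.6
   vertex 0.6 0.1 3.2
   vertex 0.4 0.8 2.1
  endloop
 endfacet
 facet normal 0.060 -0.852 -0.520
  outer loop
   vertex 3.6 1.9 0.6
   vertex 3.9 0.7 2.6
   vertex 0.6 0.1 3.2
  endloop
 endfacet
 facet normal 0.951 0.307 0.041
  outer loop
   vertex 3.6 1.9 0.6
   vertex 3.3 2.4 3.8
   vertex 3.9 0.7 2.6
  endloop
 endfacet
 facet normal 0.481 0.872 -0.091
  outer loop
   vertex 3.6 1.9 0.6
   vertex 2.1 2.8 1.3
   vertex 3.3 2.4 3.8
  endloop
 endfacet
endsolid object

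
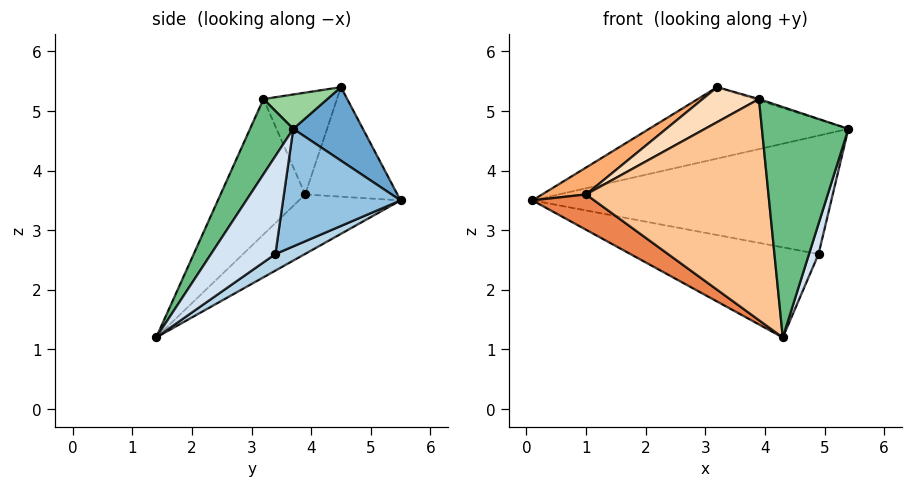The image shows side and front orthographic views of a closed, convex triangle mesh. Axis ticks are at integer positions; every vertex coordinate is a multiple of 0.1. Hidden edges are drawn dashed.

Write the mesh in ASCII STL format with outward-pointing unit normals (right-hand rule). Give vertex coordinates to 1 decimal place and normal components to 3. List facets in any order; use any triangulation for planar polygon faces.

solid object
 facet normal 0.330 0.943 -0.042
  outer loop
   vertex 3.2 4.5 5.4
   vertex 5.4 3.7 4.7
   vertex 0.1 5.5 3.5
  endloop
 endfacet
 facet normal 0.357 0.909 -0.215
  outer loop
   vertex 4.9 3.4 2.6
   vertex 0.1 5.5 3.5
   vertex 5.4 3.7 4.7
  endloop
 endfacet
 facet normal 0.087 0.554 -0.828
  outer loop
   vertex 4.9 3.4 2.6
   vertex 4.3 1.4 1.2
   vertex 0.1 5.5 3.5
  endloop
 endfacet
 facet normal 0.967 -0.143 -0.210
  outer loop
   vertex 4.9 3.4 2.6
   vertex 5.4 3.7 4.7
   vertex 4.3 1.4 1.2
  endloop
 endfacet
 facet normal -0.722 -0.439 -0.535
  outer loop
   vertex 1.0 3.9 3.6
   vertex 0.1 5.5 3.5
   vertex 4.3 1.4 1.2
  endloop
 endfacet
 facet normal -0.565 -0.269 0.780
  outer loop
   vertex 1.0 3.9 3.6
   vertex 3.2 4.5 5.4
   vertex 0.1 5.5 3.5
  endloop
 endfacet
 facet normal -0.395 -0.852 0.344
  outer loop
   vertex 3.9 3.2 5.2
   vertex 1.0 3.9 3.6
   vertex 4.3 1.4 1.2
  endloop
 endfacet
 facet normal -0.515 -0.394 0.761
  outer loop
   vertex 3.9 3.2 5.2
   vertex 3.2 4.5 5.4
   vertex 1.0 3.9 3.6
  endloop
 endfacet
 facet normal 0.408 -0.816 0.408
  outer loop
   vertex 3.9 3.2 5.2
   vertex 4.3 1.4 1.2
   vertex 5.4 3.7 4.7
  endloop
 endfacet
 facet normal 0.310 0.021 0.951
  outer loop
   vertex 3.9 3.2 5.2
   vertex 5.4 3.7 4.7
   vertex 3.2 4.5 5.4
  endloop
 endfacet
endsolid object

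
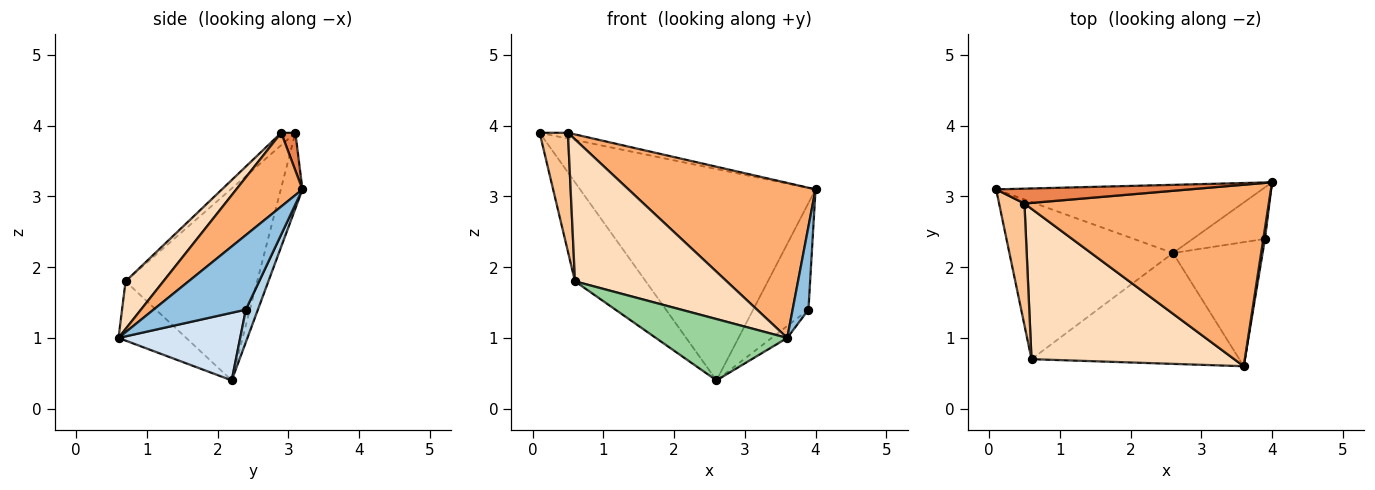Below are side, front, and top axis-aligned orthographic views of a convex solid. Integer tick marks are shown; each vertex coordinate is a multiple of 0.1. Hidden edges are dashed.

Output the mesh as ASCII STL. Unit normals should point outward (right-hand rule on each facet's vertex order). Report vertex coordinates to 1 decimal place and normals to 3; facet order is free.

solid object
 facet normal -0.087 0.948 -0.306
  outer loop
   vertex 2.6 2.2 0.4
   vertex 0.1 3.1 3.9
   vertex 4.0 3.2 3.1
  endloop
 endfacet
 facet normal 0.985 -0.169 0.022
  outer loop
   vertex 3.9 2.4 1.4
   vertex 4.0 3.2 3.1
   vertex 3.6 0.6 1.0
  endloop
 endfacet
 facet normal 0.193 0.883 -0.427
  outer loop
   vertex 3.9 2.4 1.4
   vertex 2.6 2.2 0.4
   vertex 4.0 3.2 3.1
  endloop
 endfacet
 facet normal 0.600 0.077 -0.796
  outer loop
   vertex 3.9 2.4 1.4
   vertex 3.6 0.6 1.0
   vertex 2.6 2.2 0.4
  endloop
 endfacet
 facet normal 0.179 0.358 0.917
  outer loop
   vertex 0.5 2.9 3.9
   vertex 4.0 3.2 3.1
   vertex 0.1 3.1 3.9
  endloop
 endfacet
 facet normal 0.224 -0.633 0.741
  outer loop
   vertex 0.5 2.9 3.9
   vertex 3.6 0.6 1.0
   vertex 4.0 3.2 3.1
  endloop
 endfacet
 facet normal -0.330 -0.660 0.675
  outer loop
   vertex 0.6 0.7 1.8
   vertex 0.5 2.9 3.9
   vertex 0.1 3.1 3.9
  endloop
 endfacet
 facet normal 0.169 -0.677 0.717
  outer loop
   vertex 0.6 0.7 1.8
   vertex 3.6 0.6 1.0
   vertex 0.5 2.9 3.9
  endloop
 endfacet
 facet normal -0.704 0.379 -0.600
  outer loop
   vertex 0.6 0.7 1.8
   vertex 0.1 3.1 3.9
   vertex 2.6 2.2 0.4
  endloop
 endfacet
 facet normal -0.242 -0.470 -0.849
  outer loop
   vertex 0.6 0.7 1.8
   vertex 2.6 2.2 0.4
   vertex 3.6 0.6 1.0
  endloop
 endfacet
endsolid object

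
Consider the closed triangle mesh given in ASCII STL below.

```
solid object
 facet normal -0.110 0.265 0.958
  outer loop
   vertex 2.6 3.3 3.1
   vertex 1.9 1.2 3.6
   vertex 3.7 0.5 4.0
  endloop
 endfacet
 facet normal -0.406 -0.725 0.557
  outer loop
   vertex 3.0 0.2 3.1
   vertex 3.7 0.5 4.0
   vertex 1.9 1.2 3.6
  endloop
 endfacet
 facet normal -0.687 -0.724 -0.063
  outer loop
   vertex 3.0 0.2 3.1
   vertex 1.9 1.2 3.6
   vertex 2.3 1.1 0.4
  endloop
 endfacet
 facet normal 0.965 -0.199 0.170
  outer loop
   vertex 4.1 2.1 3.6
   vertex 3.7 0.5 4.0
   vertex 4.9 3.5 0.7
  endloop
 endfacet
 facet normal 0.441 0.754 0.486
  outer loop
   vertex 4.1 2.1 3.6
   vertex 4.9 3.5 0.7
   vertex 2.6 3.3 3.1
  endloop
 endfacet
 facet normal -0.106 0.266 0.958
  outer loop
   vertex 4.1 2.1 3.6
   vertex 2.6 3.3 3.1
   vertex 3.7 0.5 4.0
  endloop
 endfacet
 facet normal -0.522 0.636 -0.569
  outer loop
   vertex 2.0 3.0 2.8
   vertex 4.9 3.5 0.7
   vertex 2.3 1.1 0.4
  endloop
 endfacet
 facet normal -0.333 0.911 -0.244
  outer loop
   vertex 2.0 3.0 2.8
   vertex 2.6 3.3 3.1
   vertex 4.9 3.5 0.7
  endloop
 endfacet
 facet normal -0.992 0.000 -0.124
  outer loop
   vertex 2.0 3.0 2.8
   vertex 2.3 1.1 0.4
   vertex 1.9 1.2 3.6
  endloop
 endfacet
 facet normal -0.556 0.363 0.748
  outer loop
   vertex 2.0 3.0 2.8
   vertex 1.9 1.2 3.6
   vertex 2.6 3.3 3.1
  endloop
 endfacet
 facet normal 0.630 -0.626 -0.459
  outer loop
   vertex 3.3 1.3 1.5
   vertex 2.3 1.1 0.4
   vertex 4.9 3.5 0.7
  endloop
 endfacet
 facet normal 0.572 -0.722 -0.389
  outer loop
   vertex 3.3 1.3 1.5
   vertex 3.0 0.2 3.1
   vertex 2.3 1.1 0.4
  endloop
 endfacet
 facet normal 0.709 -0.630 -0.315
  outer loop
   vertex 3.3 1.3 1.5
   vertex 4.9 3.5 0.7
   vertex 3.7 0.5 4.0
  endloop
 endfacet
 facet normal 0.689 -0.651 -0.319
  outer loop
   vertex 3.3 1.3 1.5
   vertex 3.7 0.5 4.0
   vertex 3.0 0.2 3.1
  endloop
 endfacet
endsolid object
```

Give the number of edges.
21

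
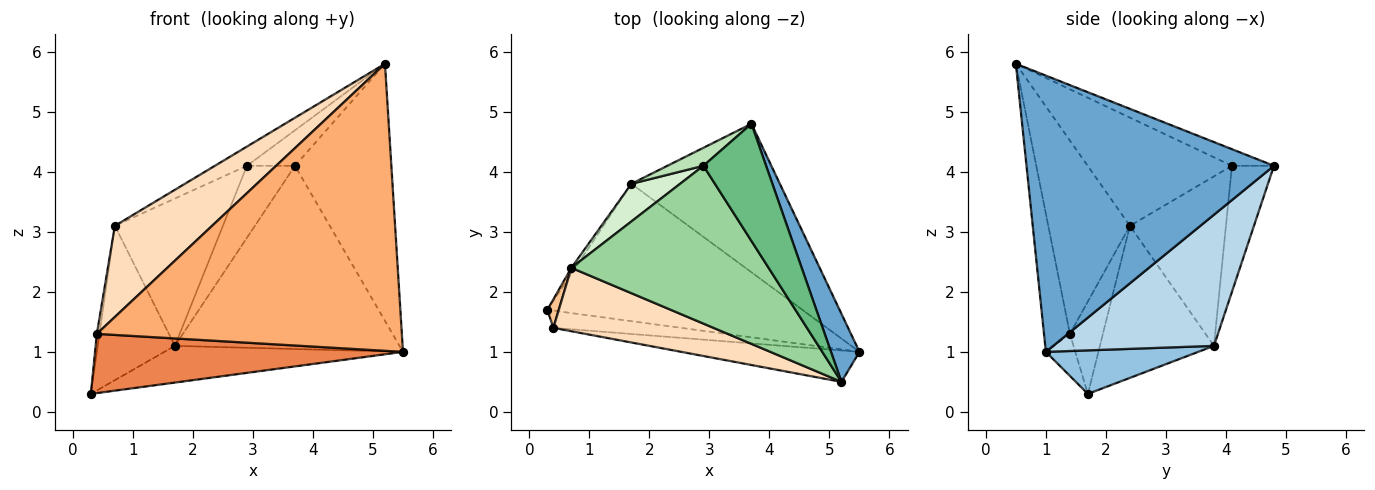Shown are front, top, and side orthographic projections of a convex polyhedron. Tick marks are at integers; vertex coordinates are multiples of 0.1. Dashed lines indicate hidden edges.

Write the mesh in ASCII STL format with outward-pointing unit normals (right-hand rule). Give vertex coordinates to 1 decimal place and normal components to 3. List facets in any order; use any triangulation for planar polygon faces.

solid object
 facet normal 0.928 0.361 0.096
  outer loop
   vertex 5.2 0.5 5.8
   vertex 5.5 1.0 1.0
   vertex 3.7 4.8 4.1
  endloop
 endfacet
 facet normal 0.163 0.255 -0.953
  outer loop
   vertex 1.7 3.8 1.1
   vertex 5.5 1.0 1.0
   vertex 0.3 1.7 0.3
  endloop
 endfacet
 facet normal 0.486 0.679 -0.550
  outer loop
   vertex 1.7 3.8 1.1
   vertex 3.7 4.8 4.1
   vertex 5.5 1.0 1.0
  endloop
 endfacet
 facet normal -0.828 0.560 -0.022
  outer loop
   vertex 1.7 3.8 1.1
   vertex 0.3 1.7 0.3
   vertex 0.7 2.4 3.1
  endloop
 endfacet
 facet normal -0.091 -0.956 -0.278
  outer loop
   vertex 0.4 1.4 1.3
   vertex 0.3 1.7 0.3
   vertex 5.5 1.0 1.0
  endloop
 endfacet
 facet normal -0.084 -0.991 -0.108
  outer loop
   vertex 0.4 1.4 1.3
   vertex 5.5 1.0 1.0
   vertex 5.2 0.5 5.8
  endloop
 endfacet
 facet normal -0.990 0.077 0.122
  outer loop
   vertex 0.4 1.4 1.3
   vertex 0.7 2.4 3.1
   vertex 0.3 1.7 0.3
  endloop
 endfacet
 facet normal -0.567 -0.676 0.470
  outer loop
   vertex 0.4 1.4 1.3
   vertex 5.2 0.5 5.8
   vertex 0.7 2.4 3.1
  endloop
 endfacet
 facet normal -0.246 0.281 0.928
  outer loop
   vertex 2.9 4.1 4.1
   vertex 5.2 0.5 5.8
   vertex 3.7 4.8 4.1
  endloop
 endfacet
 facet normal -0.478 0.106 0.872
  outer loop
   vertex 2.9 4.1 4.1
   vertex 0.7 2.4 3.1
   vertex 5.2 0.5 5.8
  endloop
 endfacet
 facet normal -0.647 0.740 0.185
  outer loop
   vertex 2.9 4.1 4.1
   vertex 3.7 4.8 4.1
   vertex 1.7 3.8 1.1
  endloop
 endfacet
 facet normal -0.653 0.734 0.188
  outer loop
   vertex 2.9 4.1 4.1
   vertex 1.7 3.8 1.1
   vertex 0.7 2.4 3.1
  endloop
 endfacet
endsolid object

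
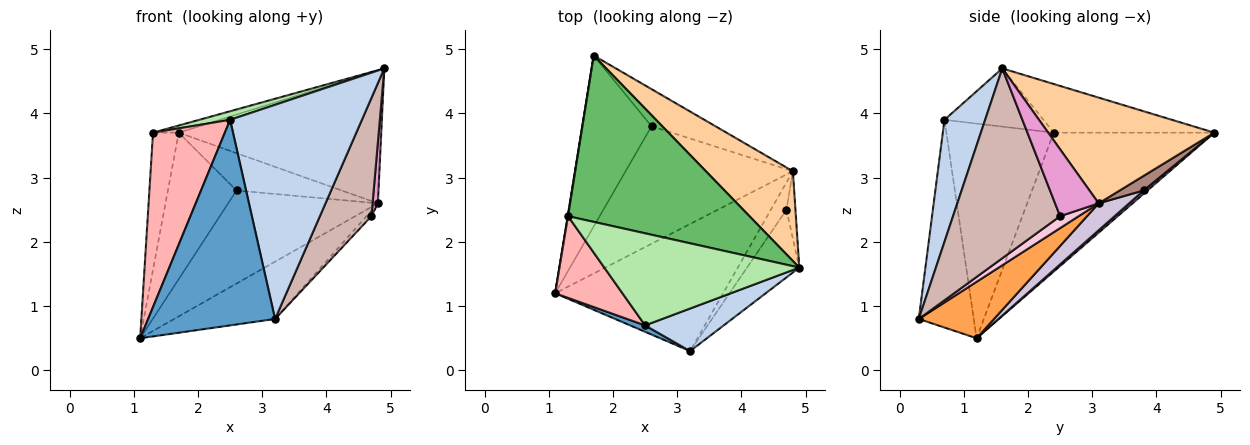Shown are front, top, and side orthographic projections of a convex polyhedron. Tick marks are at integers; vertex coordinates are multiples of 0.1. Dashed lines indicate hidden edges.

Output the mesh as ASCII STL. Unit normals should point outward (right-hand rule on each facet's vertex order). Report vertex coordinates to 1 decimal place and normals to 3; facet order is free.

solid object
 facet normal -0.397 -0.917 0.029
  outer loop
   vertex 2.5 0.7 3.9
   vertex 1.1 1.2 0.5
   vertex 3.2 0.3 0.8
  endloop
 endfacet
 facet normal 0.290 -0.939 0.187
  outer loop
   vertex 2.5 0.7 3.9
   vertex 3.2 0.3 0.8
   vertex 4.9 1.6 4.7
  endloop
 endfacet
 facet normal 0.293 0.393 -0.872
  outer loop
   vertex 4.8 3.1 2.6
   vertex 3.2 0.3 0.8
   vertex 1.1 1.2 0.5
  endloop
 endfacet
 facet normal 0.562 0.685 0.463
  outer loop
   vertex 4.8 3.1 2.6
   vertex 1.7 4.9 3.7
   vertex 4.9 1.6 4.7
  endloop
 endfacet
 facet normal -0.259 0.041 0.965
  outer loop
   vertex 1.3 2.4 3.7
   vertex 4.9 1.6 4.7
   vertex 1.7 4.9 3.7
  endloop
 endfacet
 facet normal -0.285 -0.089 0.954
  outer loop
   vertex 1.3 2.4 3.7
   vertex 2.5 0.7 3.9
   vertex 4.9 1.6 4.7
  endloop
 endfacet
 facet normal -0.987 0.158 0.002
  outer loop
   vertex 1.3 2.4 3.7
   vertex 1.7 4.9 3.7
   vertex 1.1 1.2 0.5
  endloop
 endfacet
 facet normal -0.804 -0.538 0.252
  outer loop
   vertex 1.3 2.4 3.7
   vertex 1.1 1.2 0.5
   vertex 2.5 0.7 3.9
  endloop
 endfacet
 facet normal 0.036 0.650 -0.759
  outer loop
   vertex 2.6 3.8 2.8
   vertex 1.1 1.2 0.5
   vertex 1.7 4.9 3.7
  endloop
 endfacet
 facet normal 0.125 0.616 -0.778
  outer loop
   vertex 2.6 3.8 2.8
   vertex 4.8 3.1 2.6
   vertex 1.1 1.2 0.5
  endloop
 endfacet
 facet normal 0.159 0.700 -0.696
  outer loop
   vertex 2.6 3.8 2.8
   vertex 1.7 4.9 3.7
   vertex 4.8 3.1 2.6
  endloop
 endfacet
 facet normal 0.874 -0.421 -0.241
  outer loop
   vertex 4.7 2.5 2.4
   vertex 4.9 1.6 4.7
   vertex 3.2 0.3 0.8
  endloop
 endfacet
 facet normal 0.984 -0.120 -0.132
  outer loop
   vertex 4.7 2.5 2.4
   vertex 4.8 3.1 2.6
   vertex 4.9 1.6 4.7
  endloop
 endfacet
 facet normal 0.599 0.161 -0.784
  outer loop
   vertex 4.7 2.5 2.4
   vertex 3.2 0.3 0.8
   vertex 4.8 3.1 2.6
  endloop
 endfacet
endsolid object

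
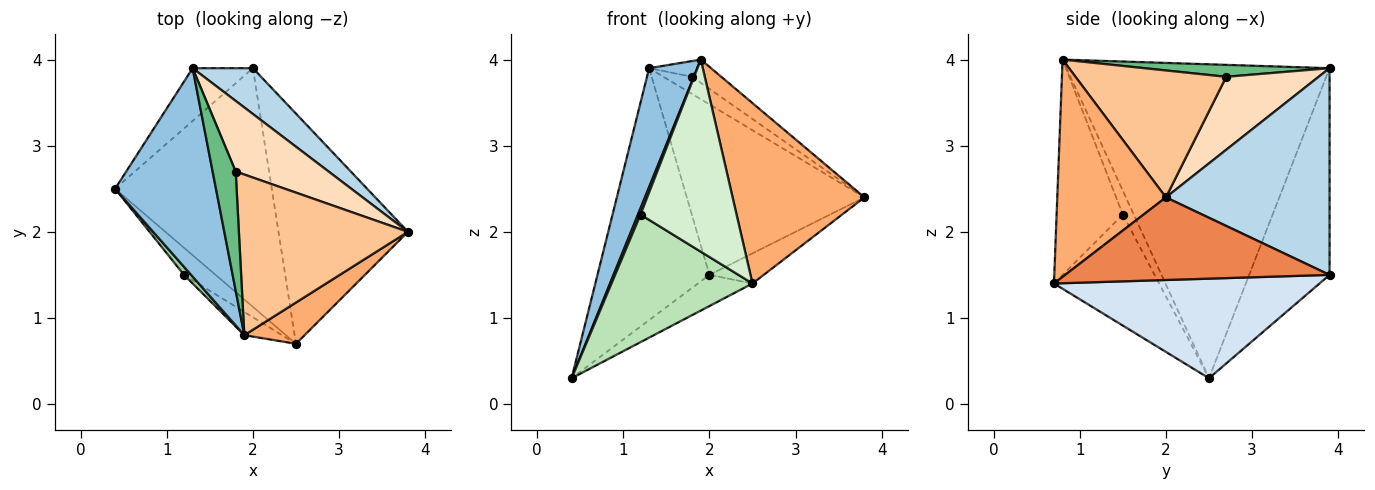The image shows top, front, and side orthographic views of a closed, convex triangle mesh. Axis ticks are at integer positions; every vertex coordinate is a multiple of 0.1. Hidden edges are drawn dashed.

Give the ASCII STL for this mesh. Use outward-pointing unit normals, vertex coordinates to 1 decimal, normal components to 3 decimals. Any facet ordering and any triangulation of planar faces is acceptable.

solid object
 facet normal -0.575 0.801 -0.168
  outer loop
   vertex 1.3 3.9 3.9
   vertex 2.0 3.9 1.5
   vertex 0.4 2.5 0.3
  endloop
 endfacet
 facet normal -0.938 -0.172 0.301
  outer loop
   vertex 1.3 3.9 3.9
   vertex 0.4 2.5 0.3
   vertex 1.9 0.8 4.0
  endloop
 endfacet
 facet normal 0.665 0.722 0.194
  outer loop
   vertex 1.3 3.9 3.9
   vertex 3.8 2.0 2.4
   vertex 2.0 3.9 1.5
  endloop
 endfacet
 facet normal 0.533 0.110 -0.839
  outer loop
   vertex 2.5 0.7 1.4
   vertex 0.4 2.5 0.3
   vertex 2.0 3.9 1.5
  endloop
 endfacet
 facet normal 0.535 0.110 -0.838
  outer loop
   vertex 2.5 0.7 1.4
   vertex 2.0 3.9 1.5
   vertex 3.8 2.0 2.4
  endloop
 endfacet
 facet normal 0.626 -0.760 0.174
  outer loop
   vertex 2.5 0.7 1.4
   vertex 3.8 2.0 2.4
   vertex 1.9 0.8 4.0
  endloop
 endfacet
 facet normal 0.596 0.115 0.794
  outer loop
   vertex 1.8 2.7 3.8
   vertex 1.9 0.8 4.0
   vertex 3.8 2.0 2.4
  endloop
 endfacet
 facet normal 0.607 0.188 0.772
  outer loop
   vertex 1.8 2.7 3.8
   vertex 3.8 2.0 2.4
   vertex 1.3 3.9 3.9
  endloop
 endfacet
 facet normal 0.457 0.117 0.882
  outer loop
   vertex 1.8 2.7 3.8
   vertex 1.3 3.9 3.9
   vertex 1.9 0.8 4.0
  endloop
 endfacet
 facet normal -0.935 -0.219 0.279
  outer loop
   vertex 1.2 1.5 2.2
   vertex 1.9 0.8 4.0
   vertex 0.4 2.5 0.3
  endloop
 endfacet
 facet normal -0.589 -0.790 -0.168
  outer loop
   vertex 1.2 1.5 2.2
   vertex 0.4 2.5 0.3
   vertex 2.5 0.7 1.4
  endloop
 endfacet
 facet normal -0.565 -0.819 -0.099
  outer loop
   vertex 1.2 1.5 2.2
   vertex 2.5 0.7 1.4
   vertex 1.9 0.8 4.0
  endloop
 endfacet
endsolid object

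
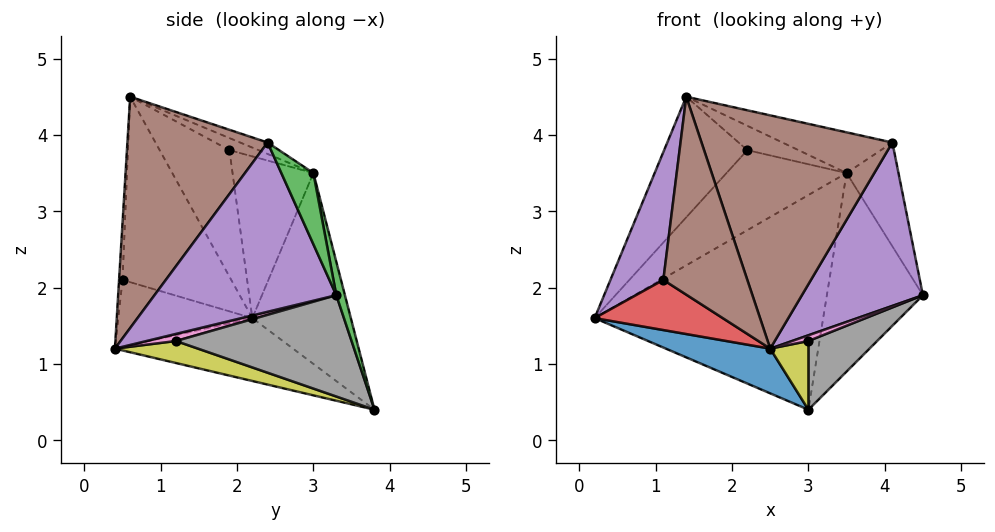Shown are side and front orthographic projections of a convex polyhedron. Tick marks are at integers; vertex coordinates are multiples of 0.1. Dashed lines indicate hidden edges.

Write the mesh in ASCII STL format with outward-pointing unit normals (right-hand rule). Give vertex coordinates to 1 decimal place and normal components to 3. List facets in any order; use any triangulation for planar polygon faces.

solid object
 facet normal -0.301 -0.176 -0.937
  outer loop
   vertex 3.0 3.8 0.4
   vertex 2.5 0.4 1.2
   vertex 0.2 2.2 1.6
  endloop
 endfacet
 facet normal -0.379 0.879 0.288
  outer loop
   vertex 3.5 3.0 3.5
   vertex 3.0 3.8 0.4
   vertex 0.2 2.2 1.6
  endloop
 endfacet
 facet normal 0.087 0.968 0.236
  outer loop
   vertex 3.5 3.0 3.5
   vertex 4.5 3.3 1.9
   vertex 3.0 3.8 0.4
  endloop
 endfacet
 facet normal -0.499 -0.477 -0.723
  outer loop
   vertex 1.1 0.5 2.1
   vertex 0.2 2.2 1.6
   vertex 2.5 0.4 1.2
  endloop
 endfacet
 facet normal -0.892 -0.434 0.130
  outer loop
   vertex 1.1 0.5 2.1
   vertex 1.4 0.6 4.5
   vertex 0.2 2.2 1.6
  endloop
 endfacet
 facet normal -0.041 -0.998 0.047
  outer loop
   vertex 1.1 0.5 2.1
   vertex 2.5 0.4 1.2
   vertex 1.4 0.6 4.5
  endloop
 endfacet
 facet normal 0.786 -0.437 -0.437
  outer loop
   vertex 3.0 1.2 1.3
   vertex 4.5 3.3 1.9
   vertex 2.5 0.4 1.2
  endloop
 endfacet
 facet normal 0.641 -0.251 -0.725
  outer loop
   vertex 3.0 1.2 1.3
   vertex 3.0 3.8 0.4
   vertex 4.5 3.3 1.9
  endloop
 endfacet
 facet normal 0.580 -0.266 -0.770
  outer loop
   vertex 3.0 1.2 1.3
   vertex 2.5 0.4 1.2
   vertex 3.0 3.8 0.4
  endloop
 endfacet
 facet normal -0.529 0.631 0.567
  outer loop
   vertex 2.2 1.9 3.8
   vertex 0.2 2.2 1.6
   vertex 1.4 0.6 4.5
  endloop
 endfacet
 facet normal -0.475 0.705 0.527
  outer loop
   vertex 2.2 1.9 3.8
   vertex 3.5 3.0 3.5
   vertex 0.2 2.2 1.6
  endloop
 endfacet
 facet normal -0.340 0.599 0.725
  outer loop
   vertex 2.2 1.9 3.8
   vertex 1.4 0.6 4.5
   vertex 3.5 3.0 3.5
  endloop
 endfacet
 facet normal 0.472 0.765 0.439
  outer loop
   vertex 4.1 2.4 3.9
   vertex 4.5 3.3 1.9
   vertex 3.5 3.0 3.5
  endloop
 endfacet
 facet normal -0.117 0.467 0.876
  outer loop
   vertex 4.1 2.4 3.9
   vertex 3.5 3.0 3.5
   vertex 1.4 0.6 4.5
  endloop
 endfacet
 facet normal 0.830 -0.552 -0.083
  outer loop
   vertex 4.1 2.4 3.9
   vertex 2.5 0.4 1.2
   vertex 4.5 3.3 1.9
  endloop
 endfacet
 facet normal 0.575 -0.783 0.239
  outer loop
   vertex 4.1 2.4 3.9
   vertex 1.4 0.6 4.5
   vertex 2.5 0.4 1.2
  endloop
 endfacet
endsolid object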